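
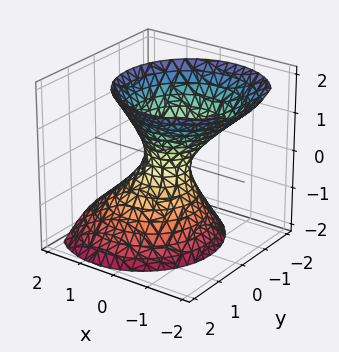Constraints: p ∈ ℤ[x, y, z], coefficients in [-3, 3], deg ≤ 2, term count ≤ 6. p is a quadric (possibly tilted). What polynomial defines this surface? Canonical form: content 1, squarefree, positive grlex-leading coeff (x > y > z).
3*x^2 + 2*x*z + 3*y^2 - 2*z^2 - 1

(a) Degree: the shape is more complex than any degree-1 surface, so deg p = 2.
(b) Observable constraints: the surface avoids every integer z-axis point in the box.
(c) Matching integer coefficients to the picture gives p.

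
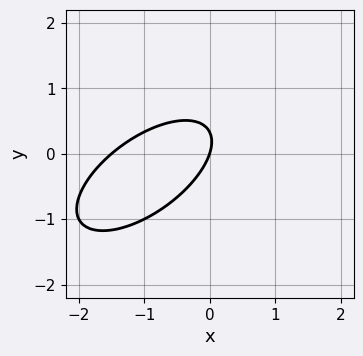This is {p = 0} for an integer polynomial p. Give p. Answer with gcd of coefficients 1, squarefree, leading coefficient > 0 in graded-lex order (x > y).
First, the degree is 2 — no degree-1 curve has this shape.
Then, against the integer gridlines: it meets the x-axis at x = 0 (among the integer gridlines); it meets the y-axis at y = 0 (among the integer gridlines).
Finally, the integer polynomial consistent with all of this is the stated p.

2*x^2 - 3*x*y + 3*y^2 + 3*x - y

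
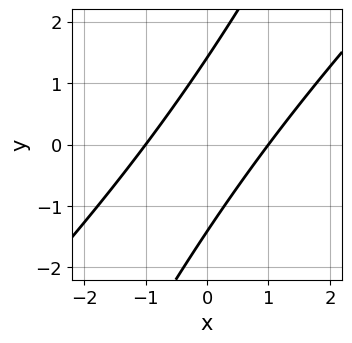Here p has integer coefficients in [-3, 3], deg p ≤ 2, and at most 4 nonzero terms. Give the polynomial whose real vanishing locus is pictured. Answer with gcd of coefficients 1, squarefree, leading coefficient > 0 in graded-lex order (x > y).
2*x^2 - 3*x*y + y^2 - 2

The degree is 2 — the shape is more complex than any degree-1 curve.
Reading off the gridlines: among the integer gridlines, it crosses the x-axis at x ∈ {-1, 1}.
Solving for integer coefficients yields p as stated.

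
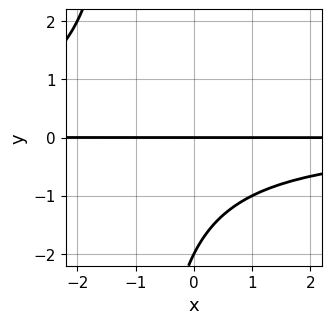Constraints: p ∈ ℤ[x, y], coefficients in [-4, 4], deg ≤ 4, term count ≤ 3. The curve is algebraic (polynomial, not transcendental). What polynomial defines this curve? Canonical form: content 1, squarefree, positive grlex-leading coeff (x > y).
x*y^2 + y^2 + 2*y

Degree: a generic line meets the curve in up to 3 points, so deg p = 3.
Checking where it meets the axes: among the integer gridlines, it crosses the y-axis at y ∈ {-2, 0}; every point of the x-axis in the box is on the curve.
The integer polynomial consistent with all of this is the stated p.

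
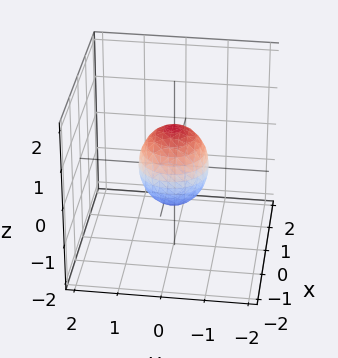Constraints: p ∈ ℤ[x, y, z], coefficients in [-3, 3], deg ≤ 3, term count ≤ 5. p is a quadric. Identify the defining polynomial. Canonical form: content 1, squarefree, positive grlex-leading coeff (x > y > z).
3*x^2 + 3*y^2 + 2*z^2 - 2

1. deg p = 2. Bounded and convex; a quadric.
2. Symmetries: mirror symmetry z ↦ −z ⇒ only even powers of z; rotational symmetry about the z-axis ⇒ p depends on x, y only through x² + y².
3. Checking where it meets the axes: the z-axis gridline crossings are at z ∈ {-1, 1}; a circular section at z = 0 has radius between 0 and 1.
4. Putting this together gives p.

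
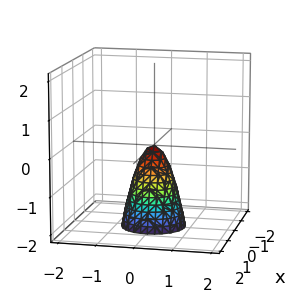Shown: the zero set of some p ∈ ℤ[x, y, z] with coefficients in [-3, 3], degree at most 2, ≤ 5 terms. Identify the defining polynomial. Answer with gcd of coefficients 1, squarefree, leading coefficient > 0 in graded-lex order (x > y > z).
3*x^2 + 3*y^2 + z

First, deg p = 2. A paraboloid; a quadric.
Next, by symmetry, every cross-section ⟂ z is a circle, so x, y appear only via x² + y².
Then, from the axis intercepts and sections: a circular section at z = -2 has radius between 0 and 1; one z-axis crossing is at z = 0.
Finally, these observations pin down the coefficients.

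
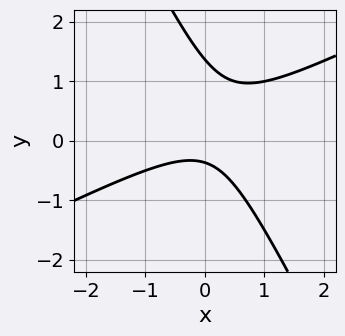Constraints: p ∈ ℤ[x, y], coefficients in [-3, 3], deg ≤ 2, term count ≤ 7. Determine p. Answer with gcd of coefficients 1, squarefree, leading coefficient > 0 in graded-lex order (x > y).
2*x^2 - 3*x*y - 2*y^2 + 2*y + 1

The degree is 2 — a generic line meets the curve in up to 2 points.
Reading off the gridlines: it misses every integer gridline on the x-axis.
These observations pin down the coefficients.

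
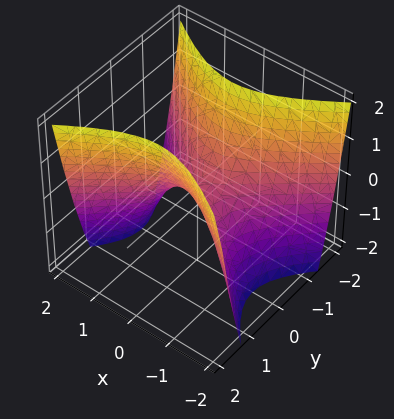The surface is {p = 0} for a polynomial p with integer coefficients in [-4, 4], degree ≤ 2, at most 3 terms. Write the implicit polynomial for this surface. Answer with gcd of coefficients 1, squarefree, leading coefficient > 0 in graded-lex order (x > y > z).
First, degree: a saddle surface; a quadric, so deg p = 2.
Then, symmetries: mirror symmetry y ↦ −y ⇒ only even powers of y; mirror symmetry x ↦ −x ⇒ only even powers of x.
Next, reading off the gridlines: it crosses the z-axis at the gridline z = 0; one y-axis crossing is at y = 0; it meets the x-axis at x = 0 (among the integer gridlines).
Finally, assembling these constraints gives the stated polynomial.

2*x^2 - 3*y^2 + 2*z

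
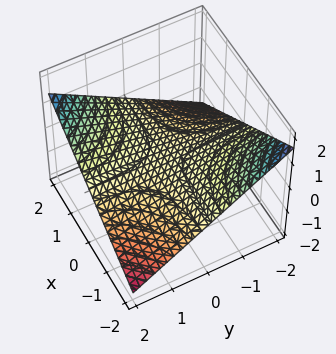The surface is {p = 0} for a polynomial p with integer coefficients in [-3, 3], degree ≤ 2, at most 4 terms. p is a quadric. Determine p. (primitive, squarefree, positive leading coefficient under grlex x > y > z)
(a) deg p = 2. A hyperbolic paraboloid; a quadric.
(b) From the axis intercepts and sections: it meets the z-axis at z = 0 (among the integer gridlines); every point of the y-axis in the box is on the surface.
(c) Solving for integer coefficients yields p as stated. Check: (2, 0, 0) on the x-axis lies on the surface, and p(2, 0, 0) = 0. ✓

x*y - 3*z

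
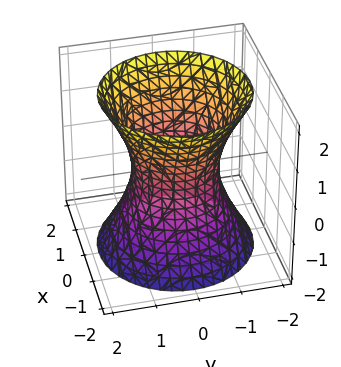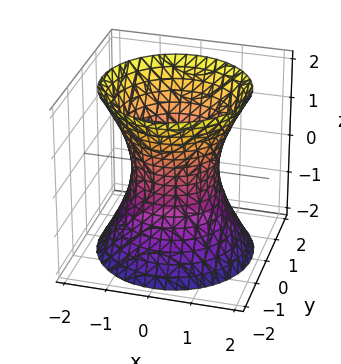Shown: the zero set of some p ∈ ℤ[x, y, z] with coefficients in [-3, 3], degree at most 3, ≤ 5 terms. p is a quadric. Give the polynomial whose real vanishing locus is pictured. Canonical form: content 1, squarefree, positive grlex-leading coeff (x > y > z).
2*x^2 + 2*y^2 - z^2 - 2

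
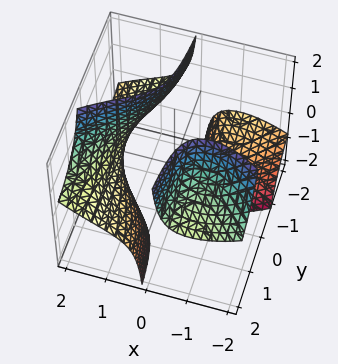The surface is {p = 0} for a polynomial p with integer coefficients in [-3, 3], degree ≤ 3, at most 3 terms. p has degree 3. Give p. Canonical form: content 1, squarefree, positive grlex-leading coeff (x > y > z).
x^3 - 3*x*y*z - 2

The picture has 3 separate pieces. Treating them together as one polynomial.
Degree: the shape is more complex than any degree-2 surface, so deg p = 3.
Checking where it meets the axes: the surface avoids every integer z-axis point in the box; the surface avoids every integer y-axis point in the box.
Solving for integer coefficients yields p as stated.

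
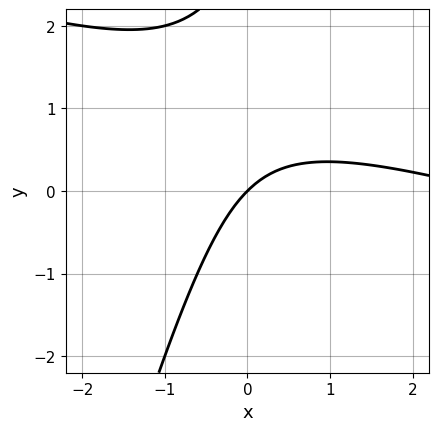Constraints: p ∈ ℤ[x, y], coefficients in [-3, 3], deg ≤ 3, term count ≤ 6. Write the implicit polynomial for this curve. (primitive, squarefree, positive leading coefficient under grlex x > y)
x^2 + 3*x*y - y^2 - 3*x + 3*y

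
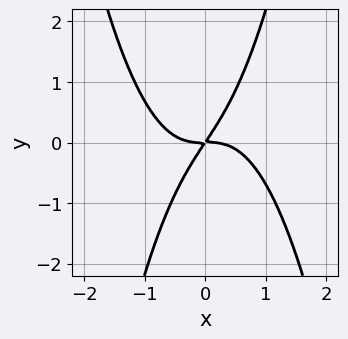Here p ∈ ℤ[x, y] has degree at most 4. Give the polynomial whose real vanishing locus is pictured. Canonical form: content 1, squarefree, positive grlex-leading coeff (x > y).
1. deg p = 4.
2. Observable constraints: it crosses the x-axis at the gridline x = 0; it meets the y-axis at y = 0 (among the integer gridlines).
3. The integer polynomial consistent with all of this is the stated p.

3*x^4 + 3*x*y - 2*y^2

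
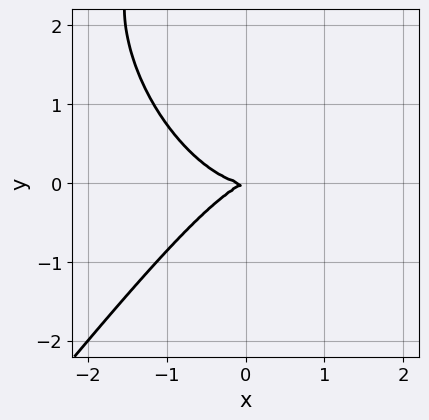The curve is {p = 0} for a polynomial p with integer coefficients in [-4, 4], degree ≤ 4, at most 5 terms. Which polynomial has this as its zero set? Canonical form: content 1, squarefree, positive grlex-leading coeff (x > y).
Degree: the shape is more complex than any degree-2 curve, so deg p = 3.
Reading off the gridlines: one x-axis crossing is at x = 0; it crosses the y-axis at the gridline y = 0.
Fitting integer coefficients to these (and the overall shape) gives p.

2*x^3 - y^3 - x*y + 3*y^2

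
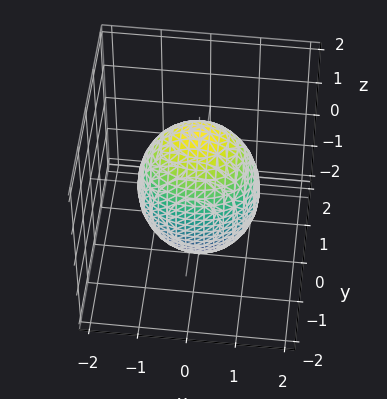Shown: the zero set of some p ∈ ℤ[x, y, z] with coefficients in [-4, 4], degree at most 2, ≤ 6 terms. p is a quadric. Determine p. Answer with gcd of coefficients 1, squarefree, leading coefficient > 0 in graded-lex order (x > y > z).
2*x^2 + 3*y^2 + z^2 - 3

(a) The degree is 2 — a closed, bounded, convex surface; a quadric.
(b) Symmetries: the x ↦ −x reflection is a symmetry, so x appears only in even powers; it's symmetric under y → −y, forcing even powers of y; the z ↦ −z reflection is a symmetry, so z appears only in even powers.
(c) Observable constraints: the y-axis gridline crossings are at y ∈ {-1, 1}.
(d) These observations pin down the coefficients.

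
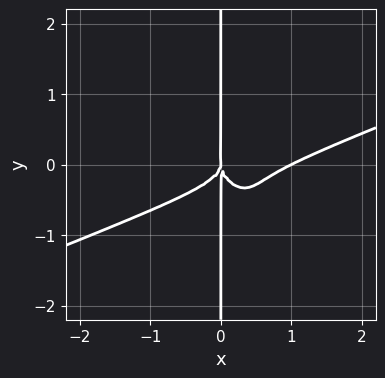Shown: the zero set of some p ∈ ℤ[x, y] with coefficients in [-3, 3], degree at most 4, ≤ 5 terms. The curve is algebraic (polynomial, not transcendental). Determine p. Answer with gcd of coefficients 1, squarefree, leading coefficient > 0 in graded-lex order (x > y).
x^4 - 2*x^3*y - x^2*y^2 - x*y^3 - x^3

First, degree: a generic line meets the curve in up to 4 points, so deg p = 4.
Next, reading off the gridlines: every point of the y-axis in the box is on the curve; the x-axis gridline crossings are at x ∈ {0, 1}.
Finally, assembling these constraints gives the stated polynomial.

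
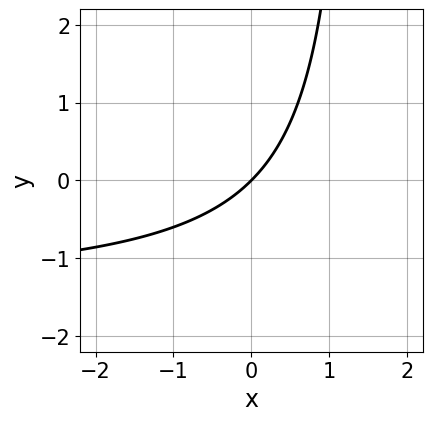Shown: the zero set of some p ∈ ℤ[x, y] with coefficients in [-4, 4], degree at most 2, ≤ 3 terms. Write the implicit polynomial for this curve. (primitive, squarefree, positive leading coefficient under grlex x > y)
(a) The degree is 2 — the shape is more complex than any degree-1 curve.
(b) Against the integer gridlines: it crosses the y-axis at the gridline y = 0; it meets the x-axis at x = 0 (among the integer gridlines).
(c) Assembling these constraints gives the stated polynomial.

2*x*y + 3*x - 3*y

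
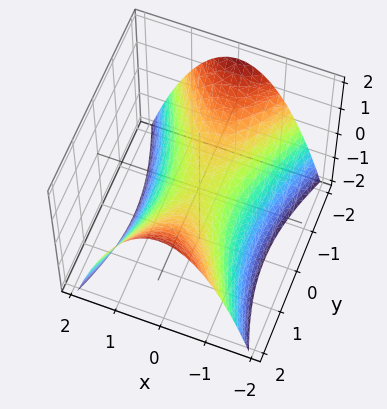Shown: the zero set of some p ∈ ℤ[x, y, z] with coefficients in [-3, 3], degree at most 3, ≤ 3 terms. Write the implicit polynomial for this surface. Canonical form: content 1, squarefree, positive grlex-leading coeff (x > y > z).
(a) deg p = 2. A saddle surface; a quadric.
(b) Symmetries: the y ↦ −y reflection is a symmetry, so y appears only in even powers; it's symmetric under x → −x, forcing even powers of x.
(c) Checking where it meets the axes: it meets the z-axis at z = 0 (among the integer gridlines); it meets the y-axis at y = 0 (among the integer gridlines); one x-axis crossing is at x = 0.
(d) The integer polynomial consistent with all of this is the stated p.

3*x^2 - y^2 + 3*z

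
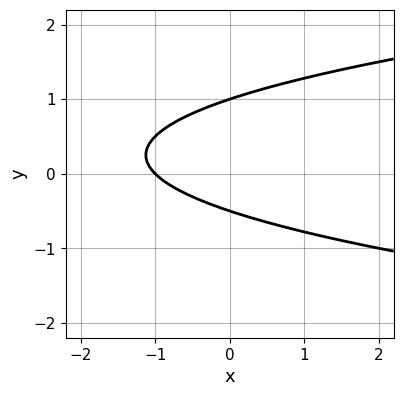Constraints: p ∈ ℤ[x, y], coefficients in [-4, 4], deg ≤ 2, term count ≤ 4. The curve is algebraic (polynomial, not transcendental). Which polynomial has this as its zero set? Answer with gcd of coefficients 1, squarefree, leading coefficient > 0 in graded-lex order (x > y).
2*y^2 - x - y - 1

(a) deg p = 2. No degree-1 curve has this shape.
(b) Checking where it meets the axes: one x-axis crossing is at x = -1; it crosses the y-axis at the gridline y = 1.
(c) Together with the visible shape, these determine p as stated.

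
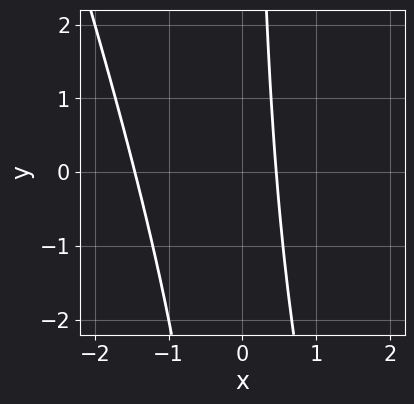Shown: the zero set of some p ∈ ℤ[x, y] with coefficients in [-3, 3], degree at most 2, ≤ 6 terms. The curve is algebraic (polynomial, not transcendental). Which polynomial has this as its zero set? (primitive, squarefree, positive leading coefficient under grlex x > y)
First, the degree is 2 — the shape is more complex than any degree-1 curve.
Next, reading off the gridlines: it misses every integer gridline on the y-axis.
Finally, solving for integer coefficients yields p as stated.

3*x^2 + x*y + 3*x - 2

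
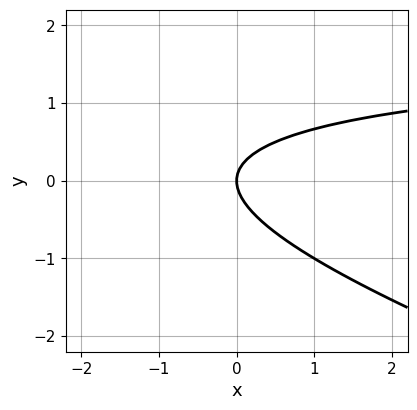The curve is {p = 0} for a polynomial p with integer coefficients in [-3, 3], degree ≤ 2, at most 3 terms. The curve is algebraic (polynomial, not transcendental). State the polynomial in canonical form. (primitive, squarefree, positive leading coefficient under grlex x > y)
x*y + 3*y^2 - 2*x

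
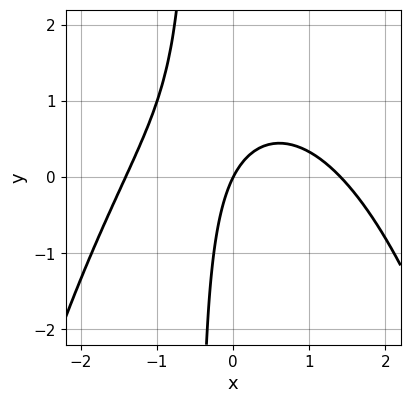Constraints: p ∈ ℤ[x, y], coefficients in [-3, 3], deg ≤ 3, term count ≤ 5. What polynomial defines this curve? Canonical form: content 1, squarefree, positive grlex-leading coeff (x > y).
x^3 + 2*x*y - 2*x + y

First, the degree is 3 — no degree-2 curve has this shape.
Next, from the visible intercepts: it crosses the x-axis at the gridline x = 0; it crosses the y-axis at the gridline y = 0.
Finally, putting this together gives p.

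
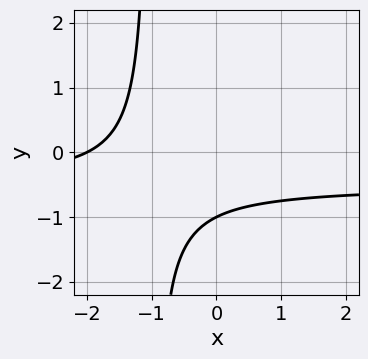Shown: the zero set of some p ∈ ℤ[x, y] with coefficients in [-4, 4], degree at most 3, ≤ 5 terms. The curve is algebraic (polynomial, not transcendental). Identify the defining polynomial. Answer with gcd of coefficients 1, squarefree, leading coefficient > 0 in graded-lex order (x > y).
2*x*y + x + 2*y + 2

First, the degree is 2 — no degree-1 curve has this shape.
Next, against the integer gridlines: it crosses the x-axis at the gridline x = -2; it meets the y-axis at y = -1 (among the integer gridlines).
Finally, together with the visible shape, these determine p as stated.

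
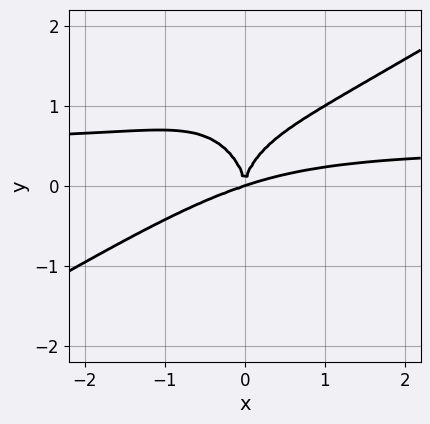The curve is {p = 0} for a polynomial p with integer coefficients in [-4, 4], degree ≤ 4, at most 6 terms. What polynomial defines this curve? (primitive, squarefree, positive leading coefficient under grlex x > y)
2*x^3*y - 3*x^2*y^2 - y^4 - x^3 + 3*x^2*y

The degree is 4 — the shape is more complex than any degree-3 curve.
From the visible intercepts: it meets the x-axis at x = 0 (among the integer gridlines); it meets the y-axis at y = 0 (among the integer gridlines).
Putting this together gives p.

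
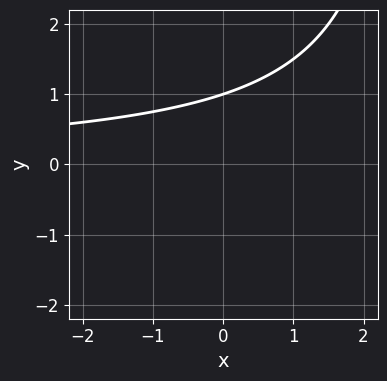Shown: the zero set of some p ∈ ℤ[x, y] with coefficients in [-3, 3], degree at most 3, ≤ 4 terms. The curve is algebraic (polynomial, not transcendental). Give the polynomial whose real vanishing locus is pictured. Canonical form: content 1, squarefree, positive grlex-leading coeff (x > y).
First, deg p = 2.
Next, against the integer gridlines: no x-intercept at any integer in the box; it crosses the y-axis at the gridline y = 1.
Finally, the integer polynomial consistent with all of this is the stated p.

x*y - 3*y + 3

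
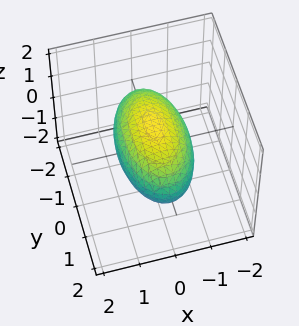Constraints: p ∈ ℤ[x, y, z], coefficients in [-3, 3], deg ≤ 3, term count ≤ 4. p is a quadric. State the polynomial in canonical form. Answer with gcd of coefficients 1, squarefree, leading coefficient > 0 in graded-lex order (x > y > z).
3*x^2 + y^2 + 3*z^2 - 3

Degree: a closed, bounded, convex surface; a quadric, so deg p = 2.
Symmetries: mirror symmetry x ↦ −x ⇒ only even powers of x; the y ↦ −y reflection is a symmetry, so y appears only in even powers; mirror symmetry z ↦ −z ⇒ only even powers of z.
Checking where it meets the axes: among the integer gridlines, it crosses the z-axis at z ∈ {-1, 1}; the x-axis gridline crossings are at x ∈ {-1, 1}.
Matching integer coefficients to the picture gives p.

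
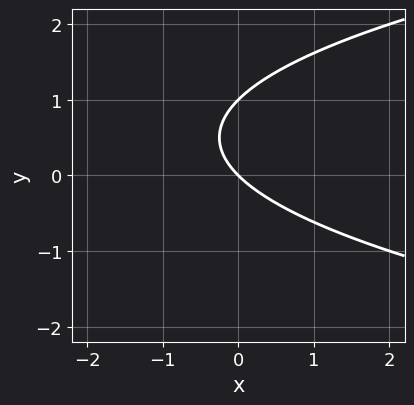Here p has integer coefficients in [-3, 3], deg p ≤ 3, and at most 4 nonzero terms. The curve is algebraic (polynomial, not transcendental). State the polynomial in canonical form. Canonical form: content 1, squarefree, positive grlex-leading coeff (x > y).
deg p = 2.
Checking where it meets the axes: among the integer gridlines, it crosses the y-axis at y ∈ {0, 1}; it meets the x-axis at x = 0 (among the integer gridlines).
The integer polynomial consistent with all of this is the stated p.

y^2 - x - y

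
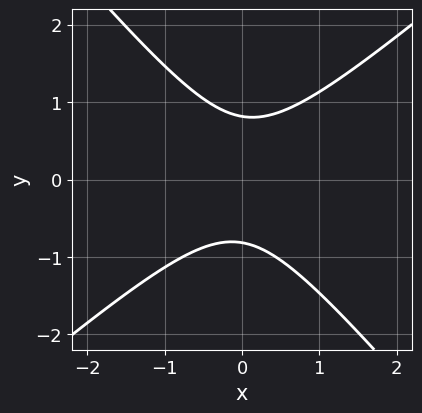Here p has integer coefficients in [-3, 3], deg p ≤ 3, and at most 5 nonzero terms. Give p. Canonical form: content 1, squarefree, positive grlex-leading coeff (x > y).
3*x^2 - x*y - 3*y^2 + 2

1. The degree is 2 — the shape is more complex than any degree-1 curve.
2. Checking where it meets the axes: it misses every integer gridline on the x-axis.
3. Solving for integer coefficients yields p as stated.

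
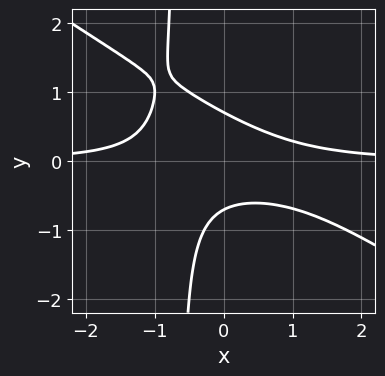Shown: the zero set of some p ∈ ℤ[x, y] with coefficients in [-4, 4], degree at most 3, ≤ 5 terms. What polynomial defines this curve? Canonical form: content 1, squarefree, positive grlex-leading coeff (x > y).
2*x^2*y + 3*x*y^2 + 2*y^2 - 1

deg p = 3.
Checking where it meets the axes: no x-intercept at any integer in the box.
Fitting integer coefficients to these (and the overall shape) gives p.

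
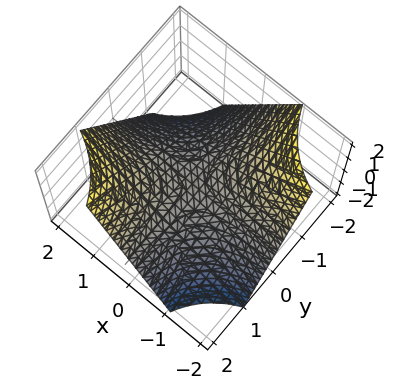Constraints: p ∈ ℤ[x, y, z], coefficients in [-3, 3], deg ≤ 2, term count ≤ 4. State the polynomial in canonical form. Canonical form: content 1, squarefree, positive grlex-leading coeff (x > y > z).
1. Degree: a saddle surface; a quadric, so deg p = 2.
2. Reading off the gridlines: one z-axis crossing is at z = 0; every point of the y-axis in the box is on the surface; every point of the x-axis in the box is on the surface.
3. Matching integer coefficients to the picture gives p.

x*y - z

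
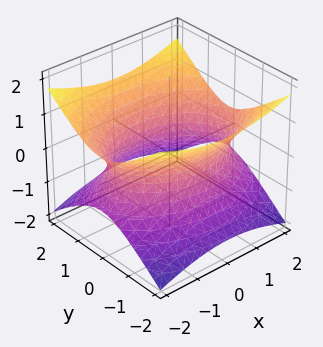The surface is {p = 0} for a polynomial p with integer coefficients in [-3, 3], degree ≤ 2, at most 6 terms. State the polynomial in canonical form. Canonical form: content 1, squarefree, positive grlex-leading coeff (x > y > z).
x^2 + 2*y^2 - 3*z^2 - 3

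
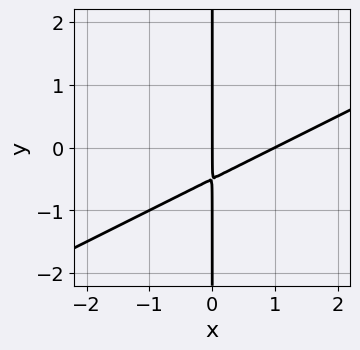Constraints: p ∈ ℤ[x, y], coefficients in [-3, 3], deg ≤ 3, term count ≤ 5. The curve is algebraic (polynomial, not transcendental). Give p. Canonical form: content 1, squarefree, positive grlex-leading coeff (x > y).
First, degree: no degree-1 curve has this shape, so deg p = 2.
Then, observable constraints: the x-axis gridline crossings are at x ∈ {0, 1}; every point of the y-axis in the box is on the curve.
Finally, solving for integer coefficients yields p as stated.

x^2 - 2*x*y - x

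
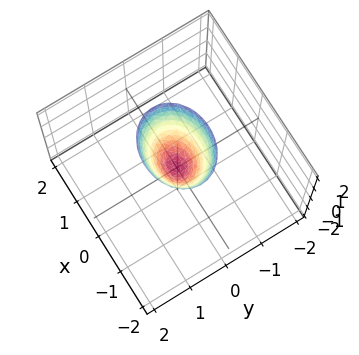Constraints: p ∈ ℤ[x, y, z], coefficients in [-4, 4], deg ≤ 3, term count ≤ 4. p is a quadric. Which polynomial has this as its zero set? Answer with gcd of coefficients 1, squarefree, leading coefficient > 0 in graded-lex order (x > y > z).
1. The degree is 2 — a paraboloid; a quadric.
2. Symmetries: mirror symmetry x ↦ −x ⇒ only even powers of x; the y ↦ −y reflection is a symmetry, so y appears only in even powers.
3. Observable constraints: it crosses the x-axis at the gridline x = 0; it crosses the y-axis at the gridline y = 0.
4. The integer polynomial consistent with all of this is the stated p.

2*x^2 + 3*y^2 - z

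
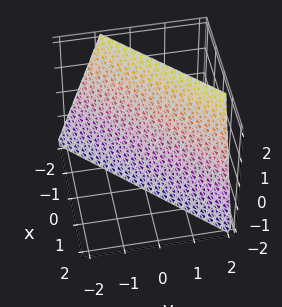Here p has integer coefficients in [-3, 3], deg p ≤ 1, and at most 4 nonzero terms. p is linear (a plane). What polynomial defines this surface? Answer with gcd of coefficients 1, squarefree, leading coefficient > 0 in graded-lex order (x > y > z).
1. deg p = 1. The surface is flat (a plane).
2. Against the integer gridlines: it meets the z-axis at z = -2 (among the integer gridlines).
3. Matching integer coefficients to the picture gives p.

3*x - 3*y + z + 2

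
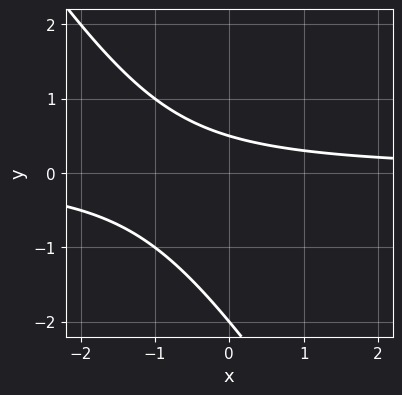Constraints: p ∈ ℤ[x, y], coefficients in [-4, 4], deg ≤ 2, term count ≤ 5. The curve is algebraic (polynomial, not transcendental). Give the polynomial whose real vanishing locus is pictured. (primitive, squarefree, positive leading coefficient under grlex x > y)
3*x*y + 2*y^2 + 3*y - 2

First, the degree is 2 — the shape is more complex than any degree-1 curve.
Then, checking where it meets the axes: it meets the y-axis at y = -2 (among the integer gridlines); it misses every integer gridline on the x-axis.
Finally, fitting integer coefficients to these (and the overall shape) gives p.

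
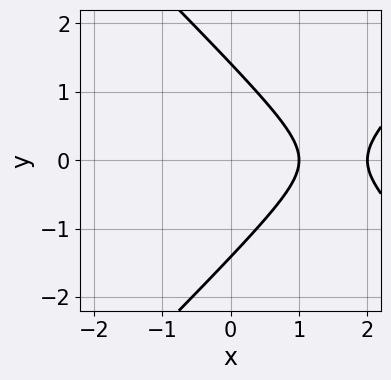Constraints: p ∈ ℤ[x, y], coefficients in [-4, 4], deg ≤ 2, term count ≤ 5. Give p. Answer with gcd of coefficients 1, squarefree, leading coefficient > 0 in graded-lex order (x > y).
(a) Degree: the shape is more complex than any degree-1 curve, so deg p = 2.
(b) Symmetries: the y ↦ −y reflection is a symmetry, so y appears only in even powers.
(c) From the axis intercepts and sections: the x-axis gridline crossings are at x ∈ {1, 2}.
(d) Solving for integer coefficients yields p as stated.

x^2 - y^2 - 3*x + 2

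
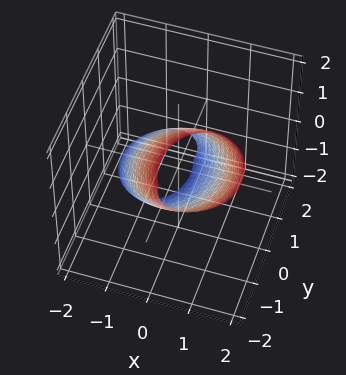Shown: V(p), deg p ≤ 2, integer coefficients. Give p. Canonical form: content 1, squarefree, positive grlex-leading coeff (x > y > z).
3*x^2 - 3*x*z + 2*y^2 + 3*y*z + 2*z^2 - 3

1. The degree is 2 — the shape is more complex than any degree-1 surface.
2. Against the integer gridlines: among the integer gridlines, it crosses the x-axis at x ∈ {-1, 1}.
3. These observations pin down the coefficients.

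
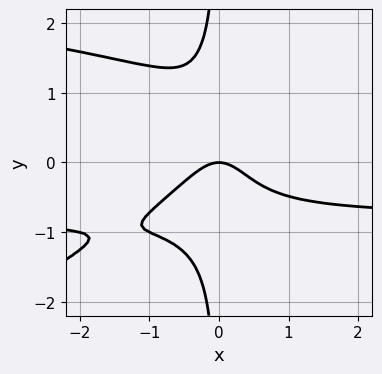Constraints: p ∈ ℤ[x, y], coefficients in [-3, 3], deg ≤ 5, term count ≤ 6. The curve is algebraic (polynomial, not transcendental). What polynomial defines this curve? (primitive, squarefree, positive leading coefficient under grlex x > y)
x^2*y^2 - 3*x*y^3 - 3*x^2*y - 3*x^2 - 2*y

1. deg p = 4.
2. From the axis intercepts and sections: it crosses the y-axis at the gridline y = 0; it meets the x-axis at x = 0 (among the integer gridlines).
3. Matching integer coefficients to the picture gives p.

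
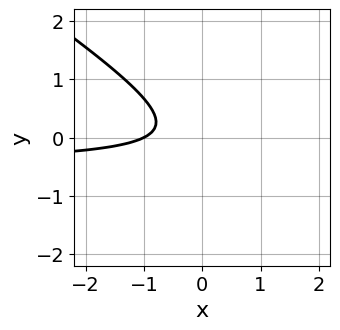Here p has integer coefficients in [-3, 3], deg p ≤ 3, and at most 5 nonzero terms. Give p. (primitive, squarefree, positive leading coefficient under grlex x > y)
The degree is 2 — the shape is more complex than any degree-1 curve.
Observable constraints: one x-axis crossing is at x = -1; it misses every integer gridline on the y-axis.
Fitting integer coefficients to these (and the overall shape) gives p.

2*x*y + 3*y^2 + x + 1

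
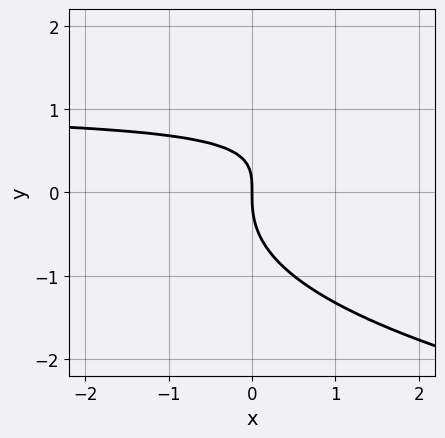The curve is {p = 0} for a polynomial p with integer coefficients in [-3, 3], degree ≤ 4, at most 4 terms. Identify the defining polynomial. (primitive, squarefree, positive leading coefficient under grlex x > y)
1. Degree: no degree-2 curve has this shape, so deg p = 3.
2. Observable constraints: one x-axis crossing is at x = 0; it crosses the y-axis at the gridline y = 0.
3. These observations pin down the coefficients.

y^3 - x*y + x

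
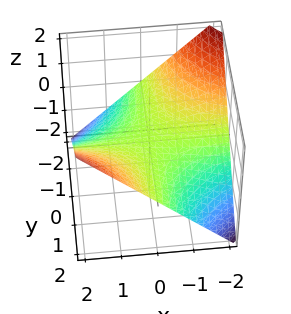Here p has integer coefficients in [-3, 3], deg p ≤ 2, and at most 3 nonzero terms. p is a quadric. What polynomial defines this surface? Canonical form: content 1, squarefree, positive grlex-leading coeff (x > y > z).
The degree is 2 — a saddle surface; a quadric.
From the axis intercepts and sections: every point of the x-axis in the box is on the surface; one z-axis crossing is at z = 0; every point of the y-axis in the box is on the surface.
These observations pin down the coefficients.

x*y - 2*z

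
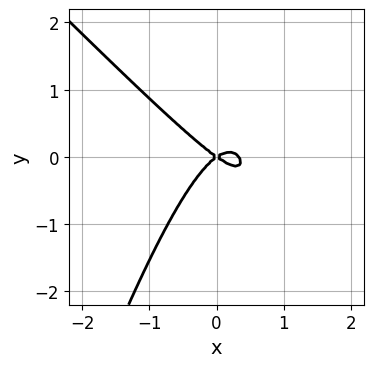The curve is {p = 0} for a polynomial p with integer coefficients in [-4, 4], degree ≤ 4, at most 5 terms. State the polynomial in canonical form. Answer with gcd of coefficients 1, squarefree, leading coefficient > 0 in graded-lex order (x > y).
3*x^3 + 2*x^2*y - x*y^2 - x^2 + 2*y^2

1. Degree: a generic line meets the curve in up to 3 points, so deg p = 3.
2. Against the integer gridlines: it crosses the y-axis at the gridline y = 0; one x-axis crossing is at x = 0.
3. Assembling these constraints gives the stated polynomial.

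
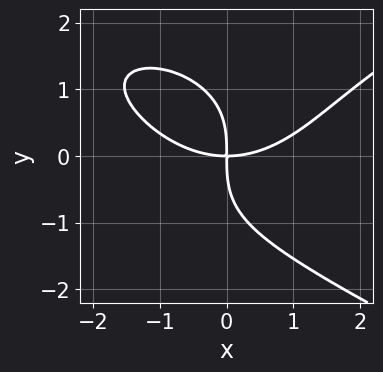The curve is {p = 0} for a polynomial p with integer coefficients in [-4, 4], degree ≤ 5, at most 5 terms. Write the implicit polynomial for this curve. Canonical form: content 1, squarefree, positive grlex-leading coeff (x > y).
Degree: no degree-3 curve has this shape, so deg p = 4.
Reading off the gridlines: it meets the x-axis at x = 0 (among the integer gridlines); it crosses the y-axis at the gridline y = 0.
Fitting integer coefficients to these (and the overall shape) gives p.

y^4 - x^3 + 3*x*y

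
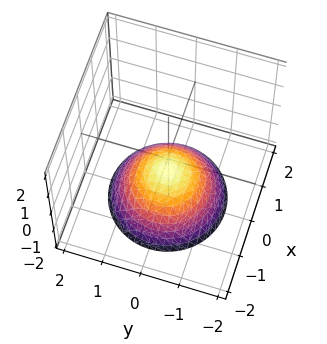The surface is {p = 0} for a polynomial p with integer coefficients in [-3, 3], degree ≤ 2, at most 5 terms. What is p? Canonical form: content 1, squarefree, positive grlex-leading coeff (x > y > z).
2*x^2 + 2*y^2 + 3*z + 2

1. Degree: the shape is more complex than any degree-1 surface, so deg p = 2.
2. Symmetries: rotational symmetry about the z-axis ⇒ p depends on x, y only through x² + y².
3. From the axis intercepts and sections: no x-intercept at any integer in the box; it misses every integer gridline on the y-axis.
4. Matching integer coefficients to the picture gives p.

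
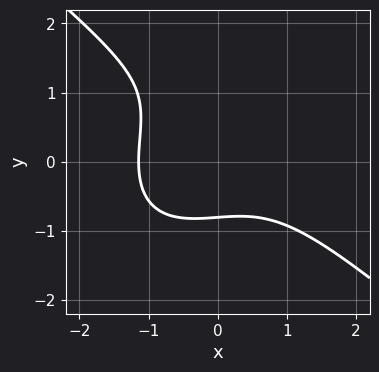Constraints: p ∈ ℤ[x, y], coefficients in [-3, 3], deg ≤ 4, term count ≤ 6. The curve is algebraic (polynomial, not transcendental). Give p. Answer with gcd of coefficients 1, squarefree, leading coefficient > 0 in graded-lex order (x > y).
2*x^3 - x*y^2 + 2*y^3 - 3*y^2 + 3

deg p = 3. The shape is more complex than any degree-2 curve.
Putting this together gives p.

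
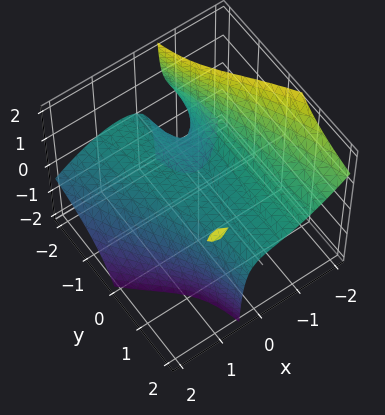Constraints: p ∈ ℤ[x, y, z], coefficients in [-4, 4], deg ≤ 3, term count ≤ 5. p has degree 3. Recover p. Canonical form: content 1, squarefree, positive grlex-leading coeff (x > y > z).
2*x^3 + x^2*z - 3*x*y*z + x*y + 3*z

(a) deg p = 3. A generic line meets the surface in up to 3 points.
(b) Checking where it meets the axes: it meets the z-axis at z = 0 (among the integer gridlines); it meets the x-axis at x = 0 (among the integer gridlines); the visible y-axis segment lies entirely on the surface.
(c) Assembling these constraints gives the stated polynomial.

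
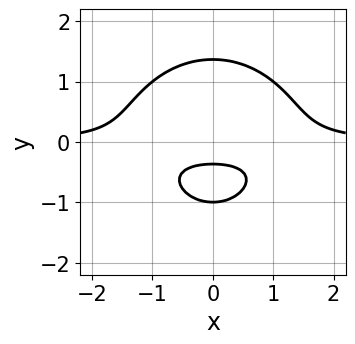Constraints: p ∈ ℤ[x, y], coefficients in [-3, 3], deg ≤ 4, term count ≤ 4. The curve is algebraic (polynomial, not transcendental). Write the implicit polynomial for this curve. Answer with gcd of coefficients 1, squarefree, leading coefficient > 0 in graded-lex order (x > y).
2*x^2*y + 2*y^3 - 3*y - 1

deg p = 3. The shape is more complex than any degree-2 curve.
Symmetries: mirror symmetry x ↦ −x ⇒ only even powers of x.
Against the integer gridlines: it crosses the y-axis at the gridline y = -1; the curve avoids every integer x-axis point in the box.
These observations pin down the coefficients.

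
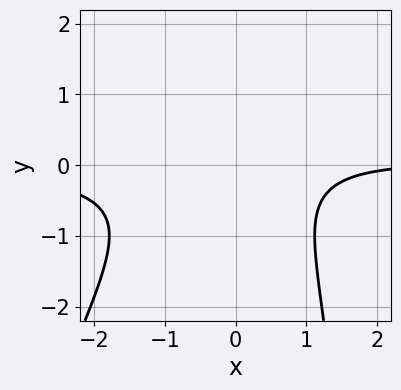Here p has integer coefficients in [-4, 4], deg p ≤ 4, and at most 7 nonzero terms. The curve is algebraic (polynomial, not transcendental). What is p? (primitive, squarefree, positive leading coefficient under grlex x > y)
1. Degree: the shape is more complex than any degree-2 curve, so deg p = 3.
2. Checking where it meets the axes: the curve avoids every integer y-axis point in the box; it misses every integer gridline on the x-axis.
3. Putting this together gives p.

3*x^2*y - x*y^2 + 3*y^2 - x + 3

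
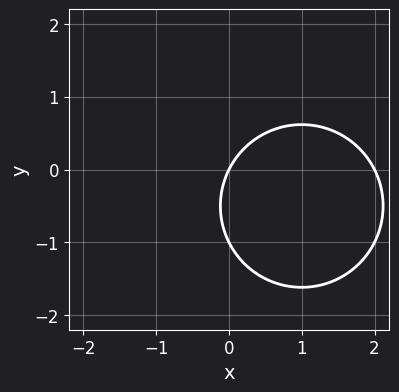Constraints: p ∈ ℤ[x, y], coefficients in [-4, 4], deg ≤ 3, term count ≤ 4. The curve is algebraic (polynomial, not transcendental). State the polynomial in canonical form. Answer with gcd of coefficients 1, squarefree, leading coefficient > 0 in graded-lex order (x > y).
x^2 + y^2 - 2*x + y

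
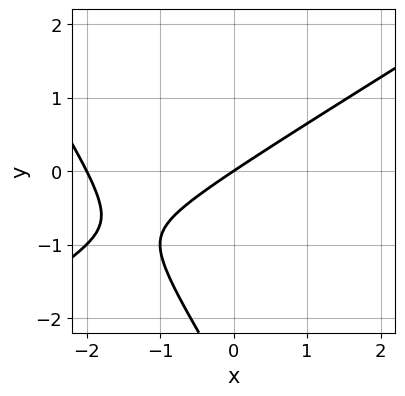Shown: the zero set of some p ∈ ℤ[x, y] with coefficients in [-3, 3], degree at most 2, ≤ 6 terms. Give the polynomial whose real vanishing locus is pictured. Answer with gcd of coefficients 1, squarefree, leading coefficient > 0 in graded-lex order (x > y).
x^2 - x*y - y^2 + 2*x - 3*y

deg p = 2. The shape is more complex than any degree-1 curve.
Reading off the gridlines: it meets the y-axis at y = 0 (among the integer gridlines); among the integer gridlines, it crosses the x-axis at x ∈ {-2, 0}.
Assembling these constraints gives the stated polynomial.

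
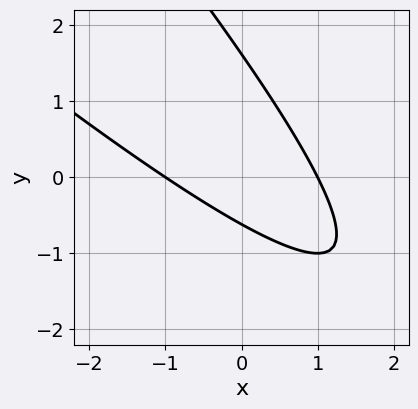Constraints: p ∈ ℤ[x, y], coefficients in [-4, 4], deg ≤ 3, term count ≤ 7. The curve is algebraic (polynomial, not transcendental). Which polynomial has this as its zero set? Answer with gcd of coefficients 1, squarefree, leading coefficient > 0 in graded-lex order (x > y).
First, the degree is 2 — the shape is more complex than any degree-1 curve.
Then, from the visible intercepts: the x-axis gridline crossings are at x ∈ {-1, 1}.
Finally, solving for integer coefficients yields p as stated.

x^2 + 2*x*y + y^2 - y - 1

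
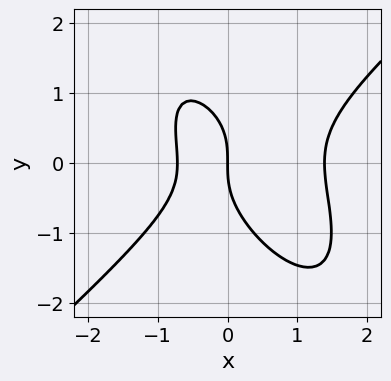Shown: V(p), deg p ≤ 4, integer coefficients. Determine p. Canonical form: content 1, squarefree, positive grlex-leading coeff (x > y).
First, degree: a generic line meets the curve in up to 3 points, so deg p = 3.
Next, from the axis intercepts and sections: one y-axis crossing is at y = 0; it meets the x-axis at x = 0 (among the integer gridlines).
Finally, fitting integer coefficients to these (and the overall shape) gives p.

3*x^3 - 2*x*y^2 - 2*y^3 - 2*x^2 - 3*x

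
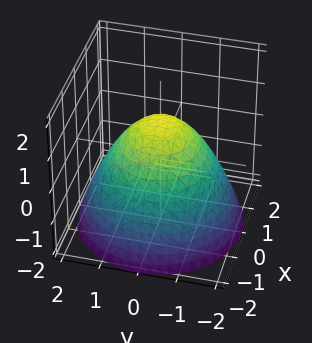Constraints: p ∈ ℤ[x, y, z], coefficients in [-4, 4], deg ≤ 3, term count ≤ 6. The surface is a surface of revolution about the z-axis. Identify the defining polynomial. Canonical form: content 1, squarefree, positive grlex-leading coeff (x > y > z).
2*x^2 + 2*y^2 + 3*z - 3

(a) Degree: the shape is more complex than any degree-1 surface, so deg p = 2.
(b) By symmetry, the z-axis is an axis of rotation, so x and y enter only as x² + y².
(c) Observable constraints: it meets the z-axis at z = 1 (among the integer gridlines); a circular section at z = -1 has radius between 1 and 2.
(d) Fitting integer coefficients to these (and the overall shape) gives p.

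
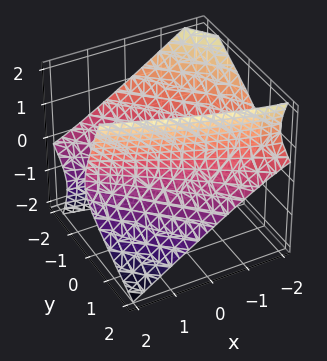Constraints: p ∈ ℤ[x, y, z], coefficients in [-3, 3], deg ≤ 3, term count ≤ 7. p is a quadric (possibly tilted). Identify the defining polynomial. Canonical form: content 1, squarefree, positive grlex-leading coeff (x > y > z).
There are 2 components. Treating them together as one polynomial.
Degree: a generic line meets the surface in up to 2 points, so deg p = 2.
Against the integer gridlines: no z-intercept at any integer in the box; the y-axis gridline crossings are at y ∈ {-1, 1}.
Fitting integer coefficients to these (and the overall shape) gives p.

x^2 + 3*x*y + 2*y^2 + 3*y*z - 2*z^2 - 2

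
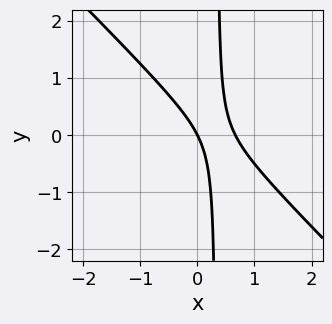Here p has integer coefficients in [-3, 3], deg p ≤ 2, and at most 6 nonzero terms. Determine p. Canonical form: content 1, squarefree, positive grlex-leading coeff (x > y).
3*x^2 + 3*x*y - 2*x - y

Degree: no degree-1 curve has this shape, so deg p = 2.
Reading off the gridlines: it crosses the y-axis at the gridline y = 0; it meets the x-axis at x = 0 (among the integer gridlines).
Solving for integer coefficients yields p as stated.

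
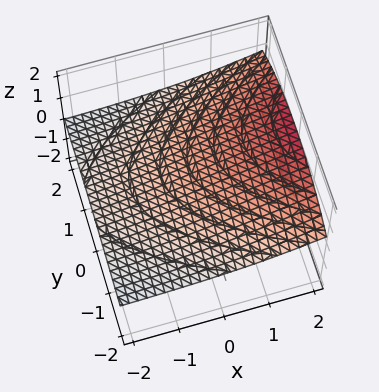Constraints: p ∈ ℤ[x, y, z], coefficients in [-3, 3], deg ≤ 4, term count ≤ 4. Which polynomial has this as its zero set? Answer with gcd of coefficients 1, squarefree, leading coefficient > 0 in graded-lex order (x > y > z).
y^2*z + 2*z^3 - 2*x*z - 2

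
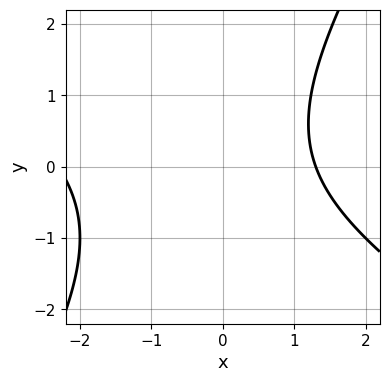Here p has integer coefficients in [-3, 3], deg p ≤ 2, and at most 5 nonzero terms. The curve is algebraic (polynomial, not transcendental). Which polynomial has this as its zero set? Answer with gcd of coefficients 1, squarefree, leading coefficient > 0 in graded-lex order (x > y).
(a) The degree is 2 — no degree-1 curve has this shape.
(b) Against the integer gridlines: the curve avoids every integer y-axis point in the box.
(c) Putting this together gives p.

x^2 + x*y - y^2 + x - 3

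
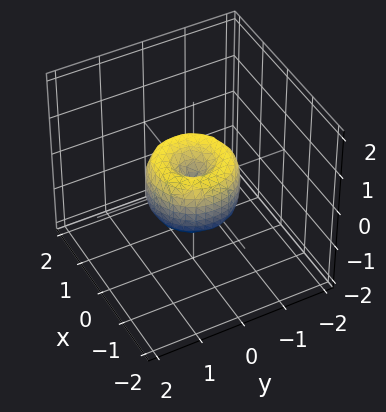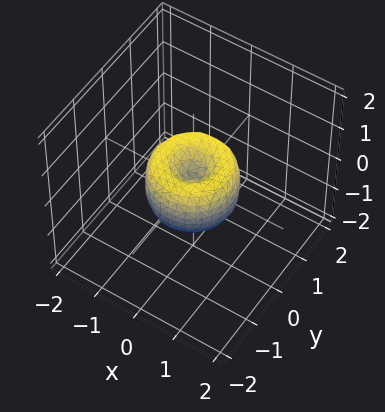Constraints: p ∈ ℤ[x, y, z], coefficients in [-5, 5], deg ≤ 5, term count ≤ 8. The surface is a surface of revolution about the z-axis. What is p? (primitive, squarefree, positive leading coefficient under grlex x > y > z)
2*x^4 + 4*x^2*y^2 + 2*y^4 - 2*x^2 - 2*y^2 + z^2

The degree is 4 — a generic line meets the surface in up to 4 points.
By symmetry, the surface is invariant under rotation about z: p = q(x² + y², z).
Reading off the gridlines: a circular section at z = 0 has radius exactly 1; the y-axis gridline crossings are at y ∈ {-1, 0, 1}; among the integer gridlines, it crosses the x-axis at x ∈ {-1, 0, 1}.
Fitting integer coefficients to these (and the overall shape) gives p.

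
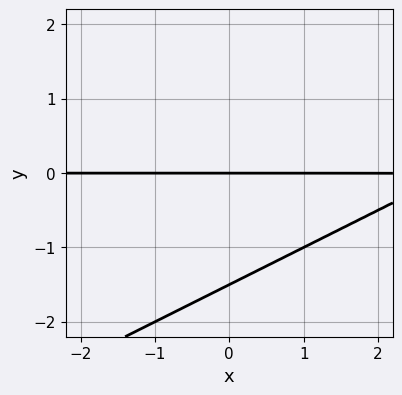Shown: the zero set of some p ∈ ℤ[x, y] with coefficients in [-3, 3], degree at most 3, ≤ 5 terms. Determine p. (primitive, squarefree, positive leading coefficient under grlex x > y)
x*y - 2*y^2 - 3*y

1. deg p = 2. No degree-1 curve has this shape.
2. Observable constraints: one y-axis crossing is at y = 0; the visible x-axis segment lies entirely on the curve.
3. The integer polynomial consistent with all of this is the stated p.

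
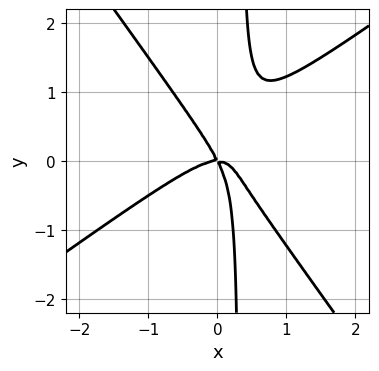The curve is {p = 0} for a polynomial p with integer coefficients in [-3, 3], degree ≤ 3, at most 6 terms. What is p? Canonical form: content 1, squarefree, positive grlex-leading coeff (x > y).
3*x^3 - 2*x^2*y - 3*x*y^2 + 2*x*y + y^2

1. The degree is 3 — a generic line meets the curve in up to 3 points.
2. Against the integer gridlines: one y-axis crossing is at y = 0; one x-axis crossing is at x = 0.
3. Fitting integer coefficients to these (and the overall shape) gives p.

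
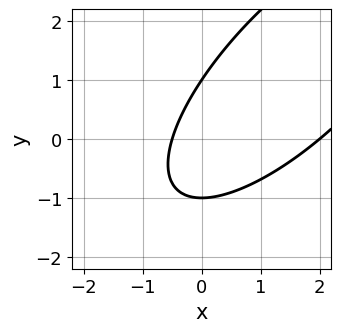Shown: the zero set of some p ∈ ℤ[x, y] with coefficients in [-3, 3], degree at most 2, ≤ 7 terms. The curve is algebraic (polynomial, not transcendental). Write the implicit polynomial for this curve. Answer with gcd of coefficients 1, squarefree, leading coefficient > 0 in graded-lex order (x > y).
2*x^2 - 3*x*y + 2*y^2 - 3*x - 2

Degree: a generic line meets the curve in up to 2 points, so deg p = 2.
Against the integer gridlines: among the integer gridlines, it crosses the y-axis at y ∈ {-1, 1}; it meets the x-axis at x = 2 (among the integer gridlines).
Solving for integer coefficients yields p as stated.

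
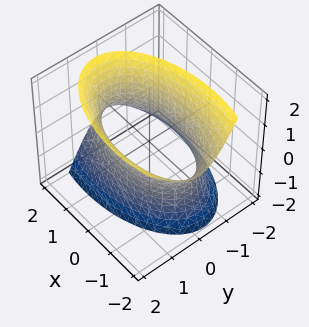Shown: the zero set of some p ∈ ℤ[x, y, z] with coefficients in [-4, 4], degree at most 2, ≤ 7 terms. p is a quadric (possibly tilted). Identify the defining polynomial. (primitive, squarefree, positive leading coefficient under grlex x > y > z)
x^2 + x*z + 3*y^2 - y*z - z^2 - 3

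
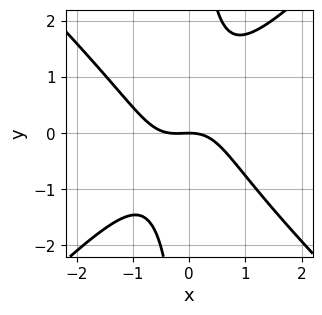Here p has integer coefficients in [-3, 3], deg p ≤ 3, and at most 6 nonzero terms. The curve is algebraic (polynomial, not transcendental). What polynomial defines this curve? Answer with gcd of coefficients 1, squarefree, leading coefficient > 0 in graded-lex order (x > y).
First, the degree is 3 — no degree-2 curve has this shape.
Then, reading off the gridlines: it crosses the y-axis at the gridline y = 0; it meets the x-axis at x = 0 (among the integer gridlines).
Finally, together with the visible shape, these determine p as stated.

3*x^3 - 3*x*y^2 + x^2 + 3*y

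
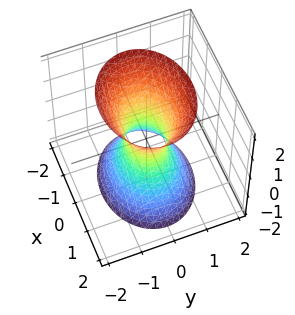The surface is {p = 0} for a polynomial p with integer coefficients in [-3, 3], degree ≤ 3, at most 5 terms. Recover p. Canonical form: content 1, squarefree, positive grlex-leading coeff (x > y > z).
1. deg p = 2. One connected sheet with a waist; a quadric.
2. Symmetries: the x ↦ −x reflection is a symmetry, so x appears only in even powers; it's symmetric under z → −z, forcing even powers of z; mirror symmetry y ↦ −y ⇒ only even powers of y.
3. Reading off the gridlines: no z-intercept at any integer in the box.
4. Solving for integer coefficients yields p as stated.

2*x^2 + 3*y^2 - z^2 - 1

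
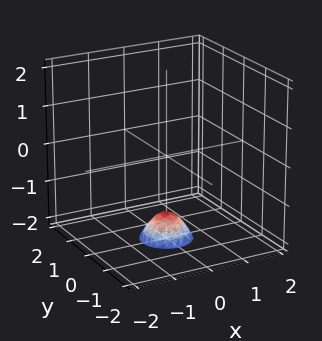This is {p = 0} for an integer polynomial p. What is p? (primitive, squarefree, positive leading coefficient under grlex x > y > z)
3*x^2 + 3*y^2 + 2*z + 3

1. deg p = 2. No degree-1 surface has this shape.
2. Symmetry: the z-axis is an axis of rotation, so x and y enter only as x² + y².
3. Checking where it meets the axes: no x-intercept at any integer in the box; a circular section at z = -2 has radius between 0 and 1; it misses every integer gridline on the y-axis.
4. The integer polynomial consistent with all of this is the stated p.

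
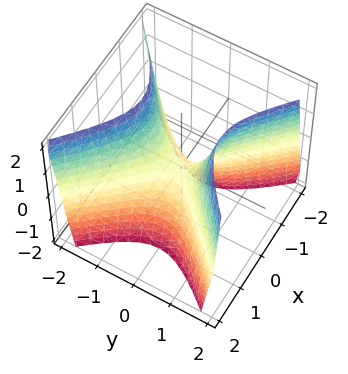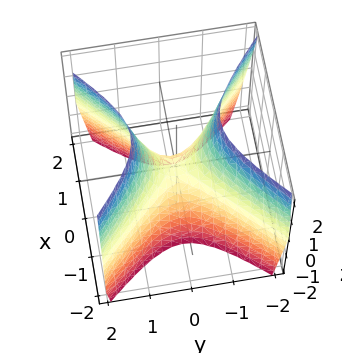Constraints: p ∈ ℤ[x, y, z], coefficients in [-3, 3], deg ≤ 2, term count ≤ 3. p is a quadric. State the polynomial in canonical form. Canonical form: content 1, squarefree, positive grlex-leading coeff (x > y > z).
(a) The degree is 2 — a hyperbolic paraboloid; a quadric.
(b) Symmetries: it's symmetric under x → −x, forcing even powers of x; mirror symmetry y ↦ −y ⇒ only even powers of y.
(c) Against the integer gridlines: it crosses the z-axis at the gridline z = 0; it crosses the y-axis at the gridline y = 0; it crosses the x-axis at the gridline x = 0.
(d) The integer polynomial consistent with all of this is the stated p.

2*x^2 - 2*y^2 + z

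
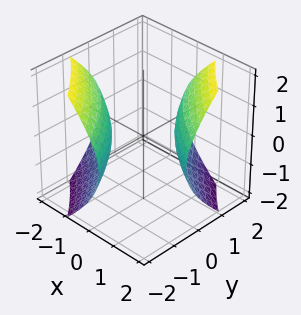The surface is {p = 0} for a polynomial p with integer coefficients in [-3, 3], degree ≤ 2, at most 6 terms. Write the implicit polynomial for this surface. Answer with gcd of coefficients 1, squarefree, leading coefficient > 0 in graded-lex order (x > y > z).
x^2 + 3*x*y + y^2 - 2*z^2 - 2

1. I count 2 distinct pieces. They look like related sheets of one shape, so recover p as a whole.
2. The degree is 2 — a generic line meets the surface in up to 2 points.
3. From the visible intercepts: it misses every integer gridline on the z-axis.
4. Assembling these constraints gives the stated polynomial.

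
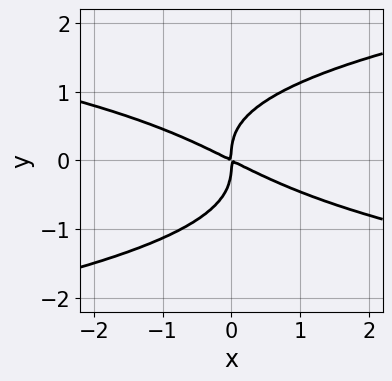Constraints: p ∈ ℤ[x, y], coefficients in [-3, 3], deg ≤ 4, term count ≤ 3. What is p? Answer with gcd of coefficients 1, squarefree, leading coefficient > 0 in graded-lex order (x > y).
deg p = 4. A generic line meets the curve in up to 4 points.
Reading off the gridlines: it meets the y-axis at y = 0 (among the integer gridlines); it meets the x-axis at x = 0 (among the integer gridlines).
These observations pin down the coefficients.

2*y^4 - x^2 - 2*x*y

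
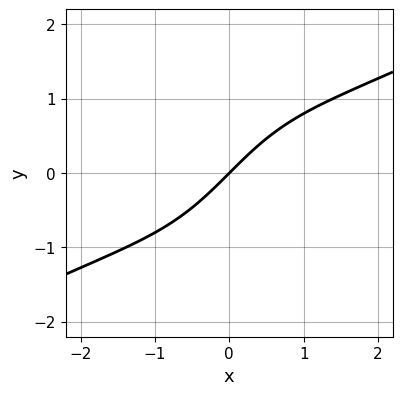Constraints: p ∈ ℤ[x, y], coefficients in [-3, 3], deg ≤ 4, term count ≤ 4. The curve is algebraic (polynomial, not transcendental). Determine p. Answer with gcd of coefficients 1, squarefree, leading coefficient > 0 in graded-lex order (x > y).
1. The degree is 3 — the shape is more complex than any degree-2 curve.
2. Observable constraints: it meets the x-axis at x = 0 (among the integer gridlines); one y-axis crossing is at y = 0.
3. Together with the visible shape, these determine p as stated.

x^3 - 2*x^2*y + 3*x - 3*y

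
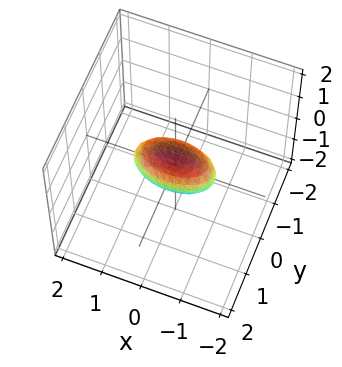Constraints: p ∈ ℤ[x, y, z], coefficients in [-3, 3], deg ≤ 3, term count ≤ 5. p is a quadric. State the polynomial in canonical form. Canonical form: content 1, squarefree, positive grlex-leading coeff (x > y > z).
x^2 + 3*y^2 + 2*z^2 - 1

First, degree: a closed, bounded, convex surface; a quadric, so deg p = 2.
Then, symmetries: it's symmetric under x → −x, forcing even powers of x; mirror symmetry y ↦ −y ⇒ only even powers of y; mirror symmetry z ↦ −z ⇒ only even powers of z.
Next, from the axis intercepts and sections: the x-axis gridline crossings are at x ∈ {-1, 1}.
Finally, assembling these constraints gives the stated polynomial.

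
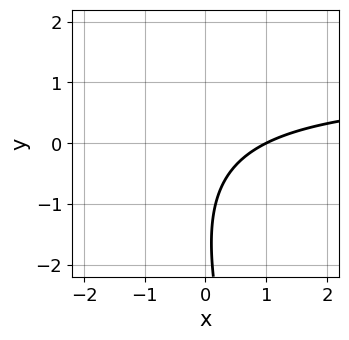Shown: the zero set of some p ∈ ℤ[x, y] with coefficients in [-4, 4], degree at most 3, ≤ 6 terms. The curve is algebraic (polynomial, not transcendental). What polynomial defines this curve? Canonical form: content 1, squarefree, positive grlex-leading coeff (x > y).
First, the degree is 2 — a generic line meets the curve in up to 2 points.
Then, from the axis intercepts and sections: it misses every integer gridline on the y-axis; one x-axis crossing is at x = 1.
Finally, matching integer coefficients to the picture gives p.

3*x*y + y^2 - 3*x + 3*y + 3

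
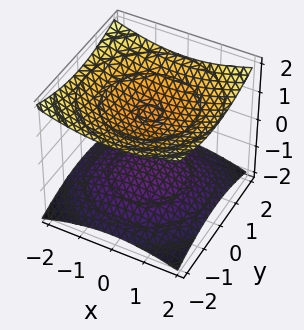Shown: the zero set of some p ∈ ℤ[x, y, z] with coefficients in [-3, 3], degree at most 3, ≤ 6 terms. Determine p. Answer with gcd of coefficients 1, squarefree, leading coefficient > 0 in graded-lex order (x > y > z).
x^2 + y^2 - 3*z^2 + 3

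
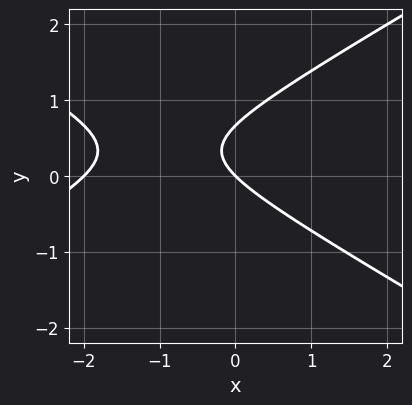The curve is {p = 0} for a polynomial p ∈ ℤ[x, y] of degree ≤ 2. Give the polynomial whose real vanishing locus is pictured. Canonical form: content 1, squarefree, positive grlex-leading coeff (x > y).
Degree: the shape is more complex than any degree-1 curve, so deg p = 2.
Checking where it meets the axes: one y-axis crossing is at y = 0; the x-axis gridline crossings are at x ∈ {-2, 0}.
These observations pin down the coefficients.

x^2 - 3*y^2 + 2*x + 2*y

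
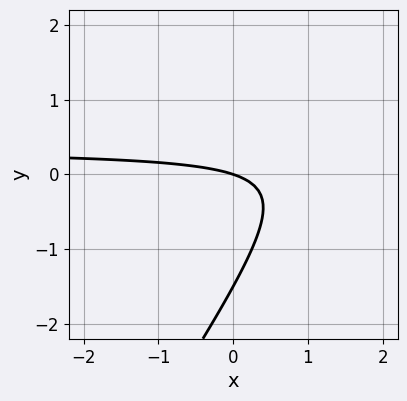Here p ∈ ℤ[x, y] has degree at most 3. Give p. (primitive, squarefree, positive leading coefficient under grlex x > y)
3*x*y - 2*y^2 - x - 3*y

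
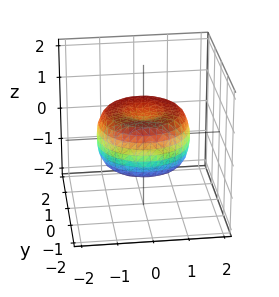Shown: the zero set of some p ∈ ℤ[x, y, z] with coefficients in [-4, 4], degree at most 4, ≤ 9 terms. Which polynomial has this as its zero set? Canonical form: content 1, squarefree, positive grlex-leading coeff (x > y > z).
2*x^4 + 4*x^2*y^2 + 2*y^4 - 3*x^2 - 3*y^2 + 3*z^2 - 1

(a) Degree: no degree-3 surface has this shape, so deg p = 4.
(b) Symmetry: every cross-section ⟂ z is a circle, so x, y appear only via x² + y².
(c) Checking where it meets the axes: a circular section at z = 0 has radius between 1 and 2.
(d) Assembling these constraints gives the stated polynomial.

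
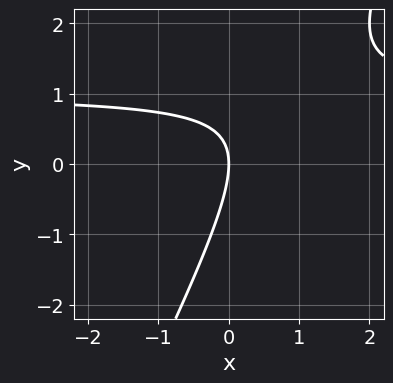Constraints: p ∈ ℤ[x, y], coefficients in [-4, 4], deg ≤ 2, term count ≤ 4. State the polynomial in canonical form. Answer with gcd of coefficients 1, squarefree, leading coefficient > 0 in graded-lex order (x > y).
(a) deg p = 2. No degree-1 curve has this shape.
(b) From the axis intercepts and sections: it meets the x-axis at x = 0 (among the integer gridlines); it meets the y-axis at y = 0 (among the integer gridlines).
(c) Fitting integer coefficients to these (and the overall shape) gives p.

2*x*y - y^2 - 2*x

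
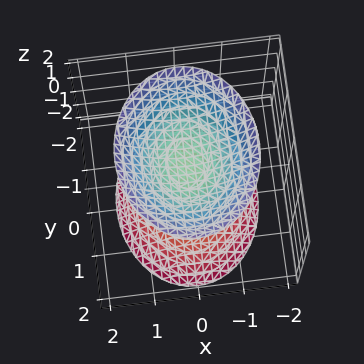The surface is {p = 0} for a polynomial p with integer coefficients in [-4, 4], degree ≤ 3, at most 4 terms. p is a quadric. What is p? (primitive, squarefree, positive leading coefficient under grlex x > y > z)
3*x^2 + 2*y^2 - 2*z^2 + 2

First, I count 2 distinct pieces. Treating them together as one polynomial.
Then, deg p = 2. Two sheets facing apart; a quadric.
Then, symmetries: the y ↦ −y reflection is a symmetry, so y appears only in even powers; it's symmetric under z → −z, forcing even powers of z; the x ↦ −x reflection is a symmetry, so x appears only in even powers.
Next, reading off the gridlines: the surface avoids every integer x-axis point in the box; no y-intercept at any integer in the box; the z-axis gridline crossings are at z ∈ {-1, 1}.
Finally, matching integer coefficients to the picture gives p.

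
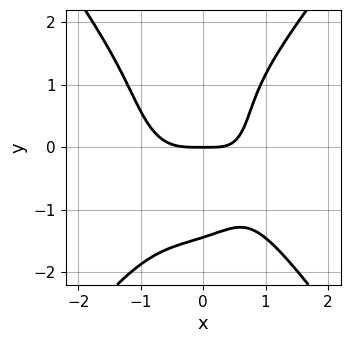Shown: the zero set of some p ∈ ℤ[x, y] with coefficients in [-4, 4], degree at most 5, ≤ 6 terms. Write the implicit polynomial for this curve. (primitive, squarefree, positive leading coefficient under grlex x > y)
3*x^4 - y^4 + 2*x*y - 3*y

(a) Degree: no degree-3 curve has this shape, so deg p = 4.
(b) From the visible intercepts: it crosses the y-axis at the gridline y = 0; one x-axis crossing is at x = 0.
(c) Solving for integer coefficients yields p as stated.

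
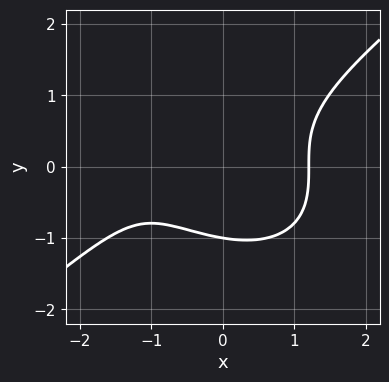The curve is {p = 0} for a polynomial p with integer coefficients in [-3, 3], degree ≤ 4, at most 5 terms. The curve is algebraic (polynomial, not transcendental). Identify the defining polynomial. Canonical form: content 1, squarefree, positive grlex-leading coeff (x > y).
The degree is 3 — no degree-2 curve has this shape.
From the axis intercepts and sections: it meets the y-axis at y = -1 (among the integer gridlines).
Together with the visible shape, these determine p as stated.

x^3 - 2*y^3 + x^2 - x - 2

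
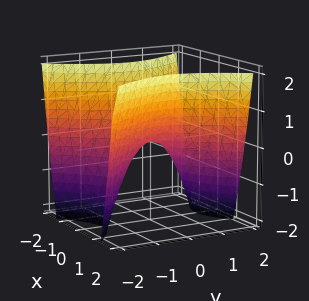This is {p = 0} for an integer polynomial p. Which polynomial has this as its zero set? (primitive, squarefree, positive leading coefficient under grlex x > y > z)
deg p = 2. A saddle surface; a quadric.
Symmetries: it's symmetric under y → −y, forcing even powers of y; the x ↦ −x reflection is a symmetry, so x appears only in even powers.
Reading off the gridlines: one z-axis crossing is at z = 0; one y-axis crossing is at y = 0; one x-axis crossing is at x = 0.
These observations pin down the coefficients.

3*x^2 - 2*y^2 - 2*z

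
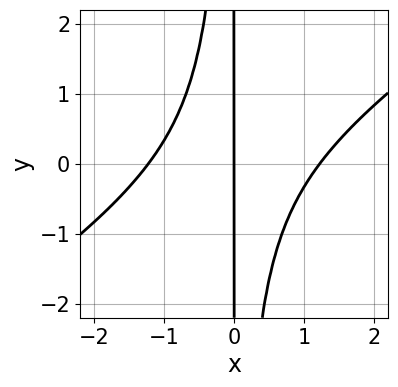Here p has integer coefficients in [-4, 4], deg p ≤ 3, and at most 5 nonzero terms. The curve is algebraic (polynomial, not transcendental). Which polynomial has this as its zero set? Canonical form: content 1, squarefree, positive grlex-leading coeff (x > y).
First, deg p = 3. The shape is more complex than any degree-2 curve.
Then, checking where it meets the axes: one x-axis crossing is at x = 0; the visible y-axis segment lies entirely on the curve.
Finally, fitting integer coefficients to these (and the overall shape) gives p.

2*x^3 - 3*x^2*y - 3*x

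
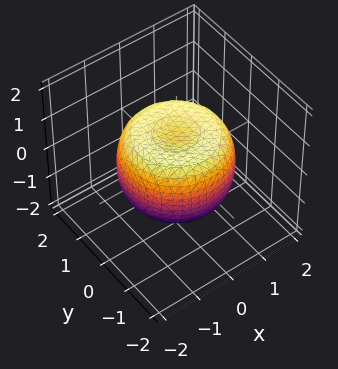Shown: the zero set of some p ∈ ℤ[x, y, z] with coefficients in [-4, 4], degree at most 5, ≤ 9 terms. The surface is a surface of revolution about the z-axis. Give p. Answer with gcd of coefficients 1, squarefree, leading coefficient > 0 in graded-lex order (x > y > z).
First, the degree is 4 — a generic line meets the surface in up to 4 points.
Next, symmetry: the z-axis is an axis of rotation, so x and y enter only as x² + y².
Next, checking where it meets the axes: a circular section at z = -1 has radius between 0 and 1.
Finally, putting this together gives p.

2*x^4 + 4*x^2*y^2 + 2*y^4 - 3*x^2 - 3*y^2 + 3*z^2 - 2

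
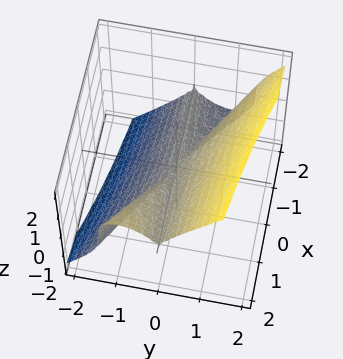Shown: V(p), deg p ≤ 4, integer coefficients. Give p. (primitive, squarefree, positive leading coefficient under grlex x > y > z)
1. deg p = 3. The shape is more complex than any degree-2 surface.
2. From the axis intercepts and sections: every point of the x-axis in the box is on the surface; one z-axis crossing is at z = 0; it meets the y-axis at y = 0 (among the integer gridlines).
3. Matching integer coefficients to the picture gives p.

2*x*y^2 + 3*y^3 - 2*z^3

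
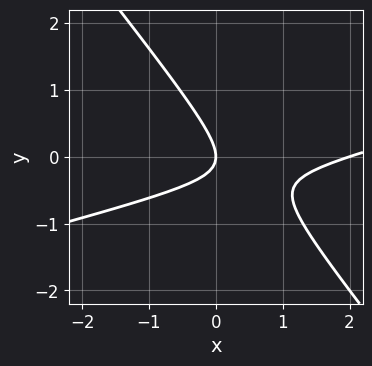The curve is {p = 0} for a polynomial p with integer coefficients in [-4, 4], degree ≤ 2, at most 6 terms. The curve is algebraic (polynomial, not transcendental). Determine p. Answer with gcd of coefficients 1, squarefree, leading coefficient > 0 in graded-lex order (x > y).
x^2 - 3*x*y - 3*y^2 - 2*x

1. deg p = 2. No degree-1 curve has this shape.
2. From the visible intercepts: it crosses the y-axis at the gridline y = 0; the x-axis gridline crossings are at x ∈ {0, 2}.
3. These observations pin down the coefficients.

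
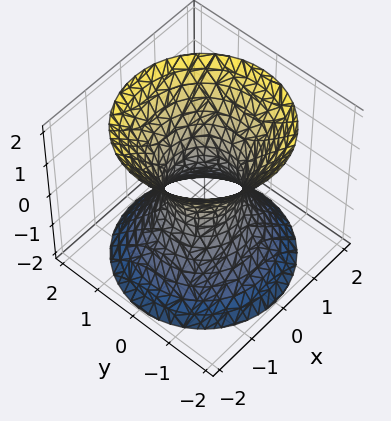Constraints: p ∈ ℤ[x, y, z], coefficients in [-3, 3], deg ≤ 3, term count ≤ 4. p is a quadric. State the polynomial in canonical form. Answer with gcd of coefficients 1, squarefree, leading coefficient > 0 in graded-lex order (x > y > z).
3*x^2 + 3*y^2 - 2*z^2 - 2

First, degree: one connected sheet with a waist; a quadric, so deg p = 2.
Then, symmetries: the z ↦ −z reflection is a symmetry, so z appears only in even powers; the z-axis is an axis of rotation, so x and y enter only as x² + y².
Then, from the axis intercepts and sections: a circular section at z = 0 has radius between 0 and 1; it misses every integer gridline on the z-axis.
Finally, these observations pin down the coefficients.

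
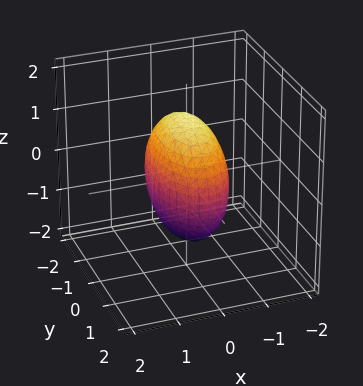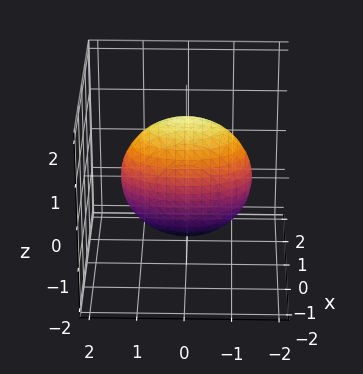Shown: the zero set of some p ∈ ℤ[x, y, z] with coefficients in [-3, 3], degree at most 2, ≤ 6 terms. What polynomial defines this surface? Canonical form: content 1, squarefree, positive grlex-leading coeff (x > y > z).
3*x^2 + y^2 + z^2 - 2

The degree is 2 — bounded and convex; a quadric.
Symmetries: the y ↦ −y reflection is a symmetry, so y appears only in even powers; mirror symmetry x ↦ −x ⇒ only even powers of x; it's symmetric under z → −z, forcing even powers of z.
Fitting integer coefficients to these (and the overall shape) gives p.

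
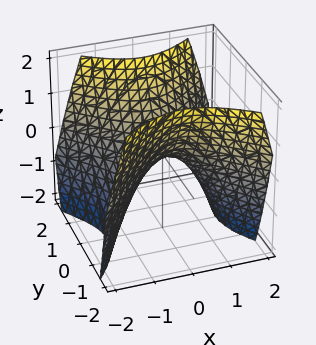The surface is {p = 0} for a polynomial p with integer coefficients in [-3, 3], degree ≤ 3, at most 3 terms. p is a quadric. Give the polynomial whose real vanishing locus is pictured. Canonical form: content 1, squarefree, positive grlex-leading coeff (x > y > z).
The degree is 2 — a hyperbolic paraboloid; a quadric.
Symmetries: the y ↦ −y reflection is a symmetry, so y appears only in even powers; it's symmetric under x → −x, forcing even powers of x.
Checking where it meets the axes: it crosses the z-axis at the gridline z = 0; it meets the y-axis at y = 0 (among the integer gridlines); it meets the x-axis at x = 0 (among the integer gridlines).
Fitting integer coefficients to these (and the overall shape) gives p.

x^2 - y^2 + z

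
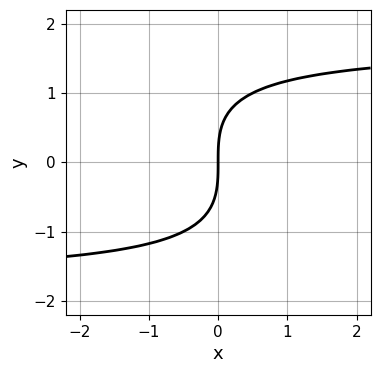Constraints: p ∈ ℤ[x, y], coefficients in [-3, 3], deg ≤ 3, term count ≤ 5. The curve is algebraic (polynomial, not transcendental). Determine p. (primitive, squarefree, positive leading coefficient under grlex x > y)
deg p = 3. The shape is more complex than any degree-2 curve.
Reading off the gridlines: one y-axis crossing is at y = 0; it crosses the x-axis at the gridline x = 0.
The integer polynomial consistent with all of this is the stated p.

x*y^2 + y^3 - 3*x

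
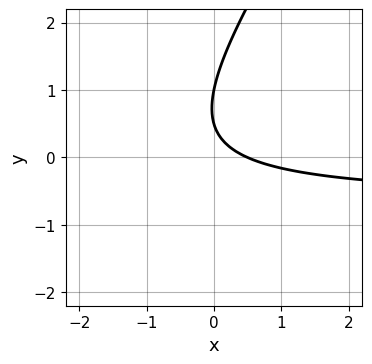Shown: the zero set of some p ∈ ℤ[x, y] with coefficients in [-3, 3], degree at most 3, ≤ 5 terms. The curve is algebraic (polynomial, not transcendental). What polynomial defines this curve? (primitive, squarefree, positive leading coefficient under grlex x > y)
3*x*y - 2*y^2 + 2*x + 3*y - 1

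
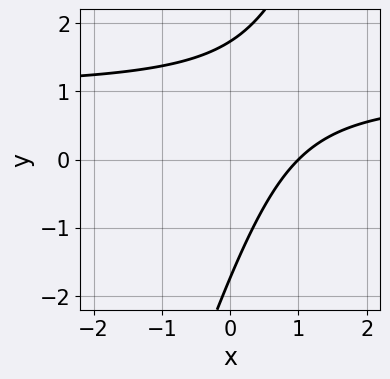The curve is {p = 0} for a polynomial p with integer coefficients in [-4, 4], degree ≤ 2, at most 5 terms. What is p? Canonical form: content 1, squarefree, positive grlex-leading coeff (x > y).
Degree: a generic line meets the curve in up to 2 points, so deg p = 2.
From the visible intercepts: it meets the x-axis at x = 1 (among the integer gridlines).
These observations pin down the coefficients.

3*x*y - y^2 - 3*x + 3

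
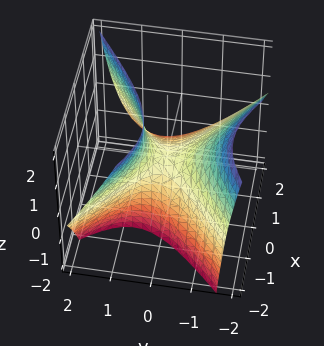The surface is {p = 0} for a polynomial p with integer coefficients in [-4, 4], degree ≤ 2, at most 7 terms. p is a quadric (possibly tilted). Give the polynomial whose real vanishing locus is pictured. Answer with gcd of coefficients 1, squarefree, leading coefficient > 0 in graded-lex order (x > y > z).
2*x^2 + 2*x*z - 3*y^2 - 2*y*z + 2*z

Degree: no degree-1 surface has this shape, so deg p = 2.
Reading off the gridlines: it meets the x-axis at x = 0 (among the integer gridlines); it crosses the y-axis at the gridline y = 0; it meets the z-axis at z = 0 (among the integer gridlines).
Together with the visible shape, these determine p as stated.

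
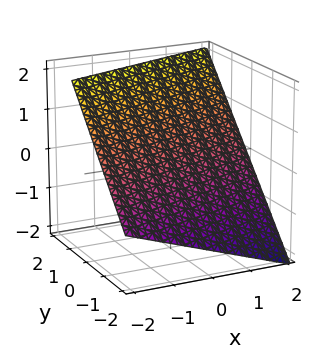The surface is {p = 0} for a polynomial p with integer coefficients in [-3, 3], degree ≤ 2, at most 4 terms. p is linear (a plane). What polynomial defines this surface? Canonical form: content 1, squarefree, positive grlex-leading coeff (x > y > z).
x - 3*y + 3*z - 2

1. The degree is 1 — the surface is flat (a plane).
2. Observable constraints: it crosses the x-axis at the gridline x = 2.
3. Putting this together gives p.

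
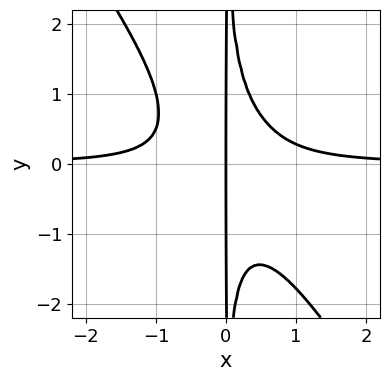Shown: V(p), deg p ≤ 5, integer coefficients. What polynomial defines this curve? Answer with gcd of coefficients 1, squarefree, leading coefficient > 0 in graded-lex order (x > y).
First, degree: a generic line meets the curve in up to 4 points, so deg p = 4.
Next, from the axis intercepts and sections: every point of the y-axis in the box is on the curve; it meets the x-axis at x = 0 (among the integer gridlines).
Finally, solving for integer coefficients yields p as stated.

3*x^3*y + 2*x^2*y^2 - x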